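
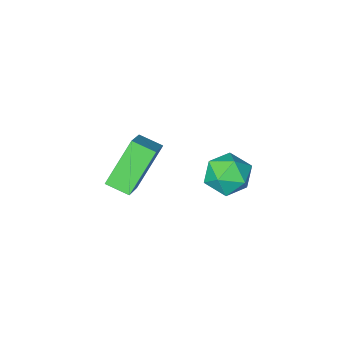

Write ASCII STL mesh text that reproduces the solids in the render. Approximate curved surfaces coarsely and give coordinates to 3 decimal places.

solid 
facet normal -0.686 0.725 -0.064
outer loop
vertex -3.382 4.268 -3.776
vertex -3.716 4.025 -2.948
vertex -3.043 4.657 -3.009
endloop
endfacet
facet normal -0.094 0.904 -0.417
outer loop
vertex -3.382 4.268 -3.776
vertex -3.043 4.657 -3.009
vertex -2.471 4.402 -3.69
endloop
endfacet
facet normal 0.027 0.406 -0.914
outer loop
vertex -3.382 4.268 -3.776
vertex -2.471 4.402 -3.69
vertex -2.79 3.612 -4.05
endloop
endfacet
facet normal -0.492 -0.082 -0.867
outer loop
vertex -3.382 4.268 -3.776
vertex -2.79 3.612 -4.05
vertex -3.559 3.379 -3.592
endloop
endfacet
facet normal -0.932 0.115 -0.342
outer loop
vertex -3.382 4.268 -3.776
vertex -3.559 3.379 -3.592
vertex -3.716 4.025 -2.948
endloop
endfacet
facet normal 0.451 0.891 0.045
outer loop
vertex -2.471 4.402 -3.69
vertex -3.043 4.657 -3.009
vertex -2.241 4.241 -2.808
endloop
endfacet
facet normal -0.508 0.601 0.617
outer loop
vertex -3.043 4.657 -3.009
vertex -3.716 4.025 -2.948
vertex -3.01 4.008 -2.35
endloop
endfacet
facet normal -0.907 -0.386 0.166
outer loop
vertex -3.716 4.025 -2.948
vertex -3.559 3.379 -3.592
vertex -3.329 3.218 -2.71
endloop
endfacet
facet normal -0.194 -0.704 -0.683
outer loop
vertex -3.559 3.379 -3.592
vertex -2.79 3.612 -4.05
vertex -2.757 2.963 -3.391
endloop
endfacet
facet normal 0.645 0.085 -0.759
outer loop
vertex -2.79 3.612 -4.05
vertex -2.471 4.402 -3.69
vertex -2.084 3.595 -3.452
endloop
endfacet
facet normal 0.492 0.082 0.867
outer loop
vertex -2.418 3.352 -2.624
vertex -2.241 4.241 -2.808
vertex -3.01 4.008 -2.35
endloop
endfacet
facet normal -0.027 -0.406 0.914
outer loop
vertex -2.418 3.352 -2.624
vertex -3.01 4.008 -2.35
vertex -3.329 3.218 -2.71
endloop
endfacet
facet normal 0.094 -0.904 0.417
outer loop
vertex -2.418 3.352 -2.624
vertex -3.329 3.218 -2.71
vertex -2.757 2.963 -3.391
endloop
endfacet
facet normal 0.686 -0.725 0.064
outer loop
vertex -2.418 3.352 -2.624
vertex -2.757 2.963 -3.391
vertex -2.084 3.595 -3.452
endloop
endfacet
facet normal 0.932 -0.115 0.342
outer loop
vertex -2.418 3.352 -2.624
vertex -2.084 3.595 -3.452
vertex -2.241 4.241 -2.808
endloop
endfacet
facet normal 0.194 0.704 0.683
outer loop
vertex -3.01 4.008 -2.35
vertex -2.241 4.241 -2.808
vertex -3.043 4.657 -3.009
endloop
endfacet
facet normal -0.645 -0.085 0.759
outer loop
vertex -3.329 3.218 -2.71
vertex -3.01 4.008 -2.35
vertex -3.716 4.025 -2.948
endloop
endfacet
facet normal -0.451 -0.891 -0.045
outer loop
vertex -2.757 2.963 -3.391
vertex -3.329 3.218 -2.71
vertex -3.559 3.379 -3.592
endloop
endfacet
facet normal 0.508 -0.601 -0.617
outer loop
vertex -2.084 3.595 -3.452
vertex -2.757 2.963 -3.391
vertex -2.79 3.612 -4.05
endloop
endfacet
facet normal 0.907 0.386 -0.166
outer loop
vertex -2.241 4.241 -2.808
vertex -2.084 3.595 -3.452
vertex -2.471 4.402 -3.69
endloop
endfacet
facet normal -0.540 -0.631 -0.557
outer loop
vertex -0.102 2.725 -0.556
vertex -0.62 3.409 -0.828
vertex 1.058 3.022 -2.018
endloop
endfacet
facet normal 0.575 -0.760 0.302
outer loop
vertex 1.82 3.911 -1.232
vertex -0.102 2.725 -0.556
vertex 1.058 3.022 -2.018
endloop
endfacet
facet normal -0.540 -0.631 -0.557
outer loop
vertex 1.058 3.022 -2.018
vertex -0.62 3.409 -0.828
vertex 0.54 3.706 -2.29
endloop
endfacet
facet normal 0.614 0.157 -0.773
outer loop
vertex 0.54 3.706 -2.29
vertex 1.82 3.911 -1.232
vertex 1.058 3.022 -2.018
endloop
endfacet
facet normal -0.614 -0.157 0.773
outer loop
vertex -0.102 2.725 -0.556
vertex 0.142 4.298 -0.042
vertex -0.62 3.409 -0.828
endloop
endfacet
facet normal 0.575 -0.760 0.302
outer loop
vertex 0.66 3.614 0.23
vertex -0.102 2.725 -0.556
vertex 1.82 3.911 -1.232
endloop
endfacet
facet normal -0.614 -0.157 0.773
outer loop
vertex 0.66 3.614 0.23
vertex 0.142 4.298 -0.042
vertex -0.102 2.725 -0.556
endloop
endfacet
facet normal -0.575 0.760 -0.302
outer loop
vertex -0.62 3.409 -0.828
vertex 0.142 4.298 -0.042
vertex 0.54 3.706 -2.29
endloop
endfacet
facet normal 0.614 0.157 -0.773
outer loop
vertex 1.302 4.595 -1.504
vertex 1.82 3.911 -1.232
vertex 0.54 3.706 -2.29
endloop
endfacet
facet normal -0.575 0.760 -0.302
outer loop
vertex 0.54 3.706 -2.29
vertex 0.142 4.298 -0.042
vertex 1.302 4.595 -1.504
endloop
endfacet
facet normal 0.540 0.631 0.557
outer loop
vertex 1.302 4.595 -1.504
vertex 0.66 3.614 0.23
vertex 1.82 3.911 -1.232
endloop
endfacet
facet normal 0.540 0.631 0.557
outer loop
vertex 0.142 4.298 -0.042
vertex 0.66 3.614 0.23
vertex 1.302 4.595 -1.504
endloop
endfacet

endsolid


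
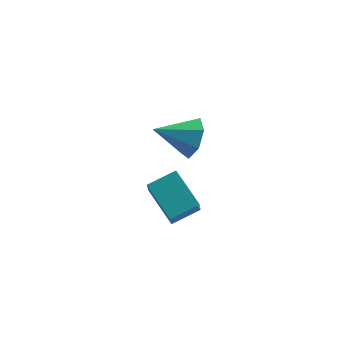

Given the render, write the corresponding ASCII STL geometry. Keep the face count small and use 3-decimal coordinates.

solid 
facet normal -0.864 -0.399 -0.307
outer loop
vertex -0.95 -2.012 2.911
vertex -0.907 -1.194 1.727
vertex -0.096 -3.236 2.096
endloop
endfacet
facet normal -0.030 -0.568 0.822
outer loop
vertex 0.967 -2.746 2.473
vertex -0.95 -2.012 2.911
vertex -0.096 -3.236 2.096
endloop
endfacet
facet normal -0.864 -0.399 -0.307
outer loop
vertex -0.096 -3.236 2.096
vertex -0.907 -1.194 1.727
vertex -0.053 -2.418 0.912
endloop
endfacet
facet normal 0.502 -0.720 -0.479
outer loop
vertex -0.053 -2.418 0.912
vertex 0.967 -2.746 2.473
vertex -0.096 -3.236 2.096
endloop
endfacet
facet normal -0.502 0.720 0.479
outer loop
vertex -0.95 -2.012 2.911
vertex 0.156 -0.704 2.104
vertex -0.907 -1.194 1.727
endloop
endfacet
facet normal -0.030 -0.568 0.822
outer loop
vertex 0.113 -1.522 3.288
vertex -0.95 -2.012 2.911
vertex 0.967 -2.746 2.473
endloop
endfacet
facet normal -0.502 0.720 0.479
outer loop
vertex 0.113 -1.522 3.288
vertex 0.156 -0.704 2.104
vertex -0.95 -2.012 2.911
endloop
endfacet
facet normal 0.030 0.568 -0.822
outer loop
vertex -0.907 -1.194 1.727
vertex 0.156 -0.704 2.104
vertex -0.053 -2.418 0.912
endloop
endfacet
facet normal 0.502 -0.720 -0.479
outer loop
vertex 1.01 -1.928 1.289
vertex 0.967 -2.746 2.473
vertex -0.053 -2.418 0.912
endloop
endfacet
facet normal 0.030 0.568 -0.822
outer loop
vertex -0.053 -2.418 0.912
vertex 0.156 -0.704 2.104
vertex 1.01 -1.928 1.289
endloop
endfacet
facet normal 0.864 0.399 0.307
outer loop
vertex 1.01 -1.928 1.289
vertex 0.113 -1.522 3.288
vertex 0.967 -2.746 2.473
endloop
endfacet
facet normal 0.864 0.399 0.307
outer loop
vertex 0.156 -0.704 2.104
vertex 0.113 -1.522 3.288
vertex 1.01 -1.928 1.289
endloop
endfacet
facet normal 0.890 0.122 -0.439
outer loop
vertex 1.045 2.603 2.502
vertex 0.737 2.093 1.736
vertex 0.681 3.049 1.888
endloop
endfacet
facet normal -0.278 0.691 0.667
outer loop
vertex 1.045 2.603 2.502
vertex 0.681 3.049 1.888
vertex -0.777 1.887 2.484
endloop
endfacet
facet normal 0.890 0.122 -0.439
outer loop
vertex 0.681 3.049 1.888
vertex 0.737 2.093 1.736
vertex 0.359 2.776 1.16
endloop
endfacet
facet normal -0.627 0.779 -0.015
outer loop
vertex 0.681 3.049 1.888
vertex 0.359 2.776 1.16
vertex -0.777 1.887 2.484
endloop
endfacet
facet normal 0.890 0.121 -0.440
outer loop
vertex 0.359 2.776 1.16
vertex 0.737 2.093 1.736
vertex 0.321 1.988 0.866
endloop
endfacet
facet normal -0.810 0.239 -0.535
outer loop
vertex 0.359 2.776 1.16
vertex 0.321 1.988 0.866
vertex -0.777 1.887 2.484
endloop
endfacet
facet normal 0.890 0.120 -0.440
outer loop
vertex 0.321 1.988 0.866
vertex 0.737 2.093 1.736
vertex 0.596 1.279 1.228
endloop
endfacet
facet normal -0.690 -0.523 -0.501
outer loop
vertex 0.321 1.988 0.866
vertex 0.596 1.279 1.228
vertex -0.777 1.887 2.484
endloop
endfacet
facet normal 0.890 0.121 -0.440
outer loop
vertex 0.596 1.279 1.228
vertex 0.737 2.093 1.736
vertex 0.977 1.183 1.972
endloop
endfacet
facet normal -0.356 -0.932 0.062
outer loop
vertex 0.596 1.279 1.228
vertex 0.977 1.183 1.972
vertex -0.777 1.887 2.484
endloop
endfacet
facet normal 0.890 0.121 -0.440
outer loop
vertex 0.977 1.183 1.972
vertex 0.737 2.093 1.736
vertex 1.177 1.773 2.539
endloop
endfacet
facet normal -0.060 -0.681 0.730
outer loop
vertex 0.977 1.183 1.972
vertex 1.177 1.773 2.539
vertex -0.777 1.887 2.484
endloop
endfacet
facet normal 0.890 0.122 -0.439
outer loop
vertex 1.177 1.773 2.539
vertex 0.737 2.093 1.736
vertex 1.045 2.603 2.502
endloop
endfacet
facet normal -0.026 0.040 0.999
outer loop
vertex 1.177 1.773 2.539
vertex 1.045 2.603 2.502
vertex -0.777 1.887 2.484
endloop
endfacet

endsolid


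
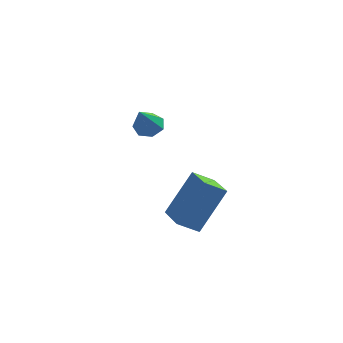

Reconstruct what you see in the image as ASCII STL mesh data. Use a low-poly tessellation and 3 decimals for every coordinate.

solid 
facet normal -0.777 -0.346 0.525
outer loop
vertex 3.961 -3.2 -0.374
vertex 3.248 -1.987 -0.629
vertex 3.204 -3.988 -2.013
endloop
endfacet
facet normal 0.498 -0.849 0.178
outer loop
vertex 3.912 -3.673 -2.491
vertex 3.961 -3.2 -0.374
vertex 3.204 -3.988 -2.013
endloop
endfacet
facet normal -0.778 -0.346 0.525
outer loop
vertex 3.204 -3.988 -2.013
vertex 3.248 -1.987 -0.629
vertex 2.492 -2.775 -2.268
endloop
endfacet
facet normal -0.384 -0.400 -0.832
outer loop
vertex 2.492 -2.775 -2.268
vertex 3.912 -3.673 -2.491
vertex 3.204 -3.988 -2.013
endloop
endfacet
facet normal 0.384 0.400 0.832
outer loop
vertex 3.961 -3.2 -0.374
vertex 3.956 -1.672 -1.107
vertex 3.248 -1.987 -0.629
endloop
endfacet
facet normal 0.498 -0.848 0.178
outer loop
vertex 4.668 -2.885 -0.852
vertex 3.961 -3.2 -0.374
vertex 3.912 -3.673 -2.491
endloop
endfacet
facet normal 0.384 0.400 0.832
outer loop
vertex 4.668 -2.885 -0.852
vertex 3.956 -1.672 -1.107
vertex 3.961 -3.2 -0.374
endloop
endfacet
facet normal -0.498 0.849 -0.178
outer loop
vertex 3.248 -1.987 -0.629
vertex 3.956 -1.672 -1.107
vertex 2.492 -2.775 -2.268
endloop
endfacet
facet normal -0.384 -0.401 -0.832
outer loop
vertex 3.199 -2.46 -2.746
vertex 3.912 -3.673 -2.491
vertex 2.492 -2.775 -2.268
endloop
endfacet
facet normal -0.498 0.849 -0.178
outer loop
vertex 2.492 -2.775 -2.268
vertex 3.956 -1.672 -1.107
vertex 3.199 -2.46 -2.746
endloop
endfacet
facet normal 0.777 0.346 -0.525
outer loop
vertex 3.199 -2.46 -2.746
vertex 4.668 -2.885 -0.852
vertex 3.912 -3.673 -2.491
endloop
endfacet
facet normal 0.777 0.346 -0.525
outer loop
vertex 3.956 -1.672 -1.107
vertex 4.668 -2.885 -0.852
vertex 3.199 -2.46 -2.746
endloop
endfacet
facet normal 0.058 0.641 -0.765
outer loop
vertex 1.414 1.233 -0.43
vertex 0.834 1.368 -0.361
vertex 1.311 1.628 -0.107
endloop
endfacet
facet normal 0.903 -0.106 0.417
outer loop
vertex 1.414 1.233 -0.43
vertex 1.311 1.628 -0.107
vertex 0.746 0.392 0.801
endloop
endfacet
facet normal 0.058 0.642 -0.765
outer loop
vertex 1.311 1.628 -0.107
vertex 0.834 1.368 -0.361
vertex 0.848 1.827 0.025
endloop
endfacet
facet normal 0.409 0.411 0.815
outer loop
vertex 1.311 1.628 -0.107
vertex 0.848 1.827 0.025
vertex 0.746 0.392 0.801
endloop
endfacet
facet normal 0.056 0.642 -0.765
outer loop
vertex 0.848 1.827 0.025
vertex 0.834 1.368 -0.361
vertex 0.374 1.679 -0.134
endloop
endfacet
facet normal -0.408 0.457 0.791
outer loop
vertex 0.848 1.827 0.025
vertex 0.374 1.679 -0.134
vertex 0.746 0.392 0.801
endloop
endfacet
facet normal 0.057 0.642 -0.765
outer loop
vertex 0.374 1.679 -0.134
vertex 0.834 1.368 -0.361
vertex 0.247 1.297 -0.464
endloop
endfacet
facet normal -0.931 -0.005 0.364
outer loop
vertex 0.374 1.679 -0.134
vertex 0.247 1.297 -0.464
vertex 0.746 0.392 0.801
endloop
endfacet
facet normal 0.057 0.642 -0.765
outer loop
vertex 0.247 1.297 -0.464
vertex 0.834 1.368 -0.361
vertex 0.561 0.968 -0.717
endloop
endfacet
facet normal -0.769 -0.624 -0.143
outer loop
vertex 0.247 1.297 -0.464
vertex 0.561 0.968 -0.717
vertex 0.746 0.392 0.801
endloop
endfacet
facet normal 0.057 0.642 -0.765
outer loop
vertex 0.561 0.968 -0.717
vertex 0.834 1.368 -0.361
vertex 1.081 0.94 -0.702
endloop
endfacet
facet normal -0.040 -0.936 -0.350
outer loop
vertex 0.561 0.968 -0.717
vertex 1.081 0.94 -0.702
vertex 0.746 0.392 0.801
endloop
endfacet
facet normal 0.059 0.643 -0.764
outer loop
vertex 1.081 0.94 -0.702
vertex 0.834 1.368 -0.361
vertex 1.414 1.233 -0.43
endloop
endfacet
facet normal 0.702 -0.705 -0.100
outer loop
vertex 1.081 0.94 -0.702
vertex 1.414 1.233 -0.43
vertex 0.746 0.392 0.801
endloop
endfacet

endsolid


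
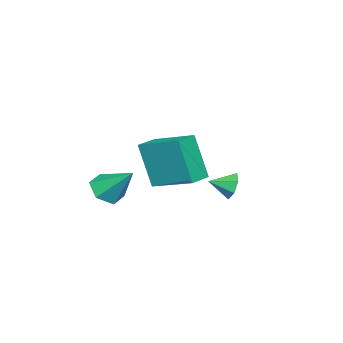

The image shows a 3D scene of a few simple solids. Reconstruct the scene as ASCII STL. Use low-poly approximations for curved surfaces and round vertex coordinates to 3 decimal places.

solid 
facet normal -0.568 0.755 -0.327
outer loop
vertex -3.729 1.03 -2.737
vertex -4.149 0.965 -2.157
vertex -3.561 1.371 -2.241
endloop
endfacet
facet normal 0.961 -0.100 -0.257
outer loop
vertex -3.729 1.03 -2.737
vertex -3.561 1.371 -2.241
vertex -3.571 0.195 -1.823
endloop
endfacet
facet normal -0.568 0.755 -0.327
outer loop
vertex -3.561 1.371 -2.241
vertex -4.149 0.965 -2.157
vertex -3.836 1.406 -1.682
endloop
endfacet
facet normal 0.891 0.145 0.429
outer loop
vertex -3.561 1.371 -2.241
vertex -3.836 1.406 -1.682
vertex -3.571 0.195 -1.823
endloop
endfacet
facet normal -0.567 0.756 -0.328
outer loop
vertex -3.836 1.406 -1.682
vertex -4.149 0.965 -2.157
vertex -4.348 1.11 -1.48
endloop
endfacet
facet normal 0.379 -0.025 0.925
outer loop
vertex -3.836 1.406 -1.682
vertex -4.348 1.11 -1.48
vertex -3.571 0.195 -1.823
endloop
endfacet
facet normal -0.567 0.755 -0.329
outer loop
vertex -4.348 1.11 -1.48
vertex -4.149 0.965 -2.157
vertex -4.71 0.704 -1.788
endloop
endfacet
facet normal -0.189 -0.481 0.856
outer loop
vertex -4.348 1.11 -1.48
vertex -4.71 0.704 -1.788
vertex -3.571 0.195 -1.823
endloop
endfacet
facet normal -0.567 0.755 -0.328
outer loop
vertex -4.71 0.704 -1.788
vertex -4.149 0.965 -2.157
vertex -4.65 0.495 -2.373
endloop
endfacet
facet normal -0.385 -0.881 0.275
outer loop
vertex -4.71 0.704 -1.788
vertex -4.65 0.495 -2.373
vertex -3.571 0.195 -1.823
endloop
endfacet
facet normal -0.568 0.756 -0.326
outer loop
vertex -4.65 0.495 -2.373
vertex -4.149 0.965 -2.157
vertex -4.213 0.641 -2.796
endloop
endfacet
facet normal -0.062 -0.922 -0.382
outer loop
vertex -4.65 0.495 -2.373
vertex -4.213 0.641 -2.796
vertex -3.571 0.195 -1.823
endloop
endfacet
facet normal -0.568 0.756 -0.326
outer loop
vertex -4.213 0.641 -2.796
vertex -4.149 0.965 -2.157
vertex -3.729 1.03 -2.737
endloop
endfacet
facet normal 0.537 -0.575 -0.618
outer loop
vertex -4.213 0.641 -2.796
vertex -3.729 1.03 -2.737
vertex -3.571 0.195 -1.823
endloop
endfacet
facet normal -0.103 -0.722 -0.684
outer loop
vertex 1.391 -1.348 -1.437
vertex 1.059 -1.845 -0.862
vertex 0.57 -1.348 -1.313
endloop
endfacet
facet normal -0.061 0.914 -0.402
outer loop
vertex 1.391 -1.348 -1.437
vertex 0.57 -1.348 -1.313
vertex 1.241 -0.575 0.342
endloop
endfacet
facet normal -0.104 -0.723 -0.683
outer loop
vertex 0.57 -1.348 -1.313
vertex 1.059 -1.845 -0.862
vertex 0.238 -1.845 -0.737
endloop
endfacet
facet normal -0.804 0.593 0.049
outer loop
vertex 0.57 -1.348 -1.313
vertex 0.238 -1.845 -0.737
vertex 1.241 -0.575 0.342
endloop
endfacet
facet normal -0.104 -0.721 -0.685
outer loop
vertex 0.238 -1.845 -0.737
vertex 1.059 -1.845 -0.862
vertex 0.726 -2.343 -0.287
endloop
endfacet
facet normal -0.703 -0.048 0.710
outer loop
vertex 0.238 -1.845 -0.737
vertex 0.726 -2.343 -0.287
vertex 1.241 -0.575 0.342
endloop
endfacet
facet normal -0.103 -0.721 -0.685
outer loop
vertex 0.726 -2.343 -0.287
vertex 1.059 -1.845 -0.862
vertex 1.547 -2.343 -0.411
endloop
endfacet
facet normal 0.139 -0.368 0.920
outer loop
vertex 0.726 -2.343 -0.287
vertex 1.547 -2.343 -0.411
vertex 1.241 -0.575 0.342
endloop
endfacet
facet normal -0.104 -0.722 -0.684
outer loop
vertex 1.547 -2.343 -0.411
vertex 1.059 -1.845 -0.862
vertex 1.879 -1.845 -0.987
endloop
endfacet
facet normal 0.882 -0.047 0.468
outer loop
vertex 1.547 -2.343 -0.411
vertex 1.879 -1.845 -0.987
vertex 1.241 -0.575 0.342
endloop
endfacet
facet normal -0.104 -0.722 -0.684
outer loop
vertex 1.879 -1.845 -0.987
vertex 1.059 -1.845 -0.862
vertex 1.391 -1.348 -1.437
endloop
endfacet
facet normal 0.782 0.594 -0.192
outer loop
vertex 1.879 -1.845 -0.987
vertex 1.391 -1.348 -1.437
vertex 1.241 -0.575 0.342
endloop
endfacet
facet normal -0.987 0.160 -0.028
outer loop
vertex -0.342 -0.514 1.573
vertex -0.055 1.374 2.261
vertex -0.171 0.19 -0.43
endloop
endfacet
facet normal -0.142 -0.930 -0.339
outer loop
vertex 0.835 0.026 -0.401
vertex -0.342 -0.514 1.573
vertex -0.171 0.19 -0.43
endloop
endfacet
facet normal -0.987 0.160 -0.028
outer loop
vertex -0.171 0.19 -0.43
vertex -0.055 1.374 2.261
vertex 0.116 2.078 0.258
endloop
endfacet
facet normal 0.081 0.330 -0.940
outer loop
vertex 0.116 2.078 0.258
vertex 0.835 0.026 -0.401
vertex -0.171 0.19 -0.43
endloop
endfacet
facet normal -0.081 -0.330 0.940
outer loop
vertex -0.342 -0.514 1.573
vertex 0.951 1.21 2.29
vertex -0.055 1.374 2.261
endloop
endfacet
facet normal -0.142 -0.930 -0.339
outer loop
vertex 0.664 -0.678 1.602
vertex -0.342 -0.514 1.573
vertex 0.835 0.026 -0.401
endloop
endfacet
facet normal -0.081 -0.330 0.940
outer loop
vertex 0.664 -0.678 1.602
vertex 0.951 1.21 2.29
vertex -0.342 -0.514 1.573
endloop
endfacet
facet normal 0.142 0.930 0.339
outer loop
vertex -0.055 1.374 2.261
vertex 0.951 1.21 2.29
vertex 0.116 2.078 0.258
endloop
endfacet
facet normal 0.081 0.330 -0.940
outer loop
vertex 1.122 1.914 0.287
vertex 0.835 0.026 -0.401
vertex 0.116 2.078 0.258
endloop
endfacet
facet normal 0.142 0.930 0.339
outer loop
vertex 0.116 2.078 0.258
vertex 0.951 1.21 2.29
vertex 1.122 1.914 0.287
endloop
endfacet
facet normal 0.987 -0.160 0.028
outer loop
vertex 1.122 1.914 0.287
vertex 0.664 -0.678 1.602
vertex 0.835 0.026 -0.401
endloop
endfacet
facet normal 0.987 -0.160 0.028
outer loop
vertex 0.951 1.21 2.29
vertex 0.664 -0.678 1.602
vertex 1.122 1.914 0.287
endloop
endfacet

endsolid


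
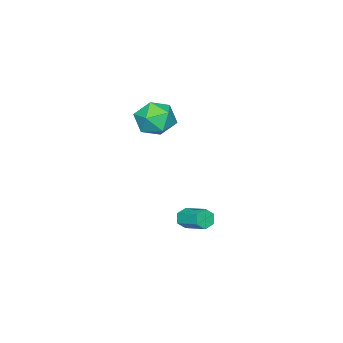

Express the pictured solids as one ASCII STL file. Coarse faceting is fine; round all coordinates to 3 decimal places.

solid 
facet normal -0.202 -0.899 -0.390
outer loop
vertex 3.651 0.871 -2.215
vertex 3.319 1.126 -2.631
vertex 3.895 1.038 -2.726
endloop
endfacet
facet normal 0.888 -0.334 0.315
outer loop
vertex 3.651 0.871 -2.215
vertex 3.895 1.038 -2.726
vertex 3.952 2.22 -1.632
endloop
endfacet
facet normal 0.887 -0.336 0.316
outer loop
vertex 3.952 2.22 -1.632
vertex 3.895 1.038 -2.726
vertex 4.197 2.386 -2.143
endloop
endfacet
facet normal 0.201 0.899 0.388
outer loop
vertex 3.952 2.22 -1.632
vertex 4.197 2.386 -2.143
vertex 3.621 2.474 -2.049
endloop
endfacet
facet normal -0.201 -0.899 -0.388
outer loop
vertex 3.895 1.038 -2.726
vertex 3.319 1.126 -2.631
vertex 3.563 1.292 -3.142
endloop
endfacet
facet normal 0.802 0.077 -0.593
outer loop
vertex 3.895 1.038 -2.726
vertex 3.563 1.292 -3.142
vertex 4.197 2.386 -2.143
endloop
endfacet
facet normal 0.802 0.077 -0.593
outer loop
vertex 4.197 2.386 -2.143
vertex 3.563 1.292 -3.142
vertex 3.865 2.641 -2.559
endloop
endfacet
facet normal 0.201 0.898 0.390
outer loop
vertex 4.197 2.386 -2.143
vertex 3.865 2.641 -2.559
vertex 3.621 2.474 -2.049
endloop
endfacet
facet normal -0.201 -0.899 -0.388
outer loop
vertex 3.563 1.292 -3.142
vertex 3.319 1.126 -2.631
vertex 2.988 1.38 -3.048
endloop
endfacet
facet normal -0.085 0.411 -0.907
outer loop
vertex 3.563 1.292 -3.142
vertex 2.988 1.38 -3.048
vertex 3.865 2.641 -2.559
endloop
endfacet
facet normal -0.085 0.411 -0.908
outer loop
vertex 3.865 2.641 -2.559
vertex 2.988 1.38 -3.048
vertex 3.289 2.729 -2.465
endloop
endfacet
facet normal 0.201 0.898 0.390
outer loop
vertex 3.865 2.641 -2.559
vertex 3.289 2.729 -2.465
vertex 3.621 2.474 -2.049
endloop
endfacet
facet normal -0.201 -0.899 -0.388
outer loop
vertex 2.988 1.38 -3.048
vertex 3.319 1.126 -2.631
vertex 2.743 1.214 -2.537
endloop
endfacet
facet normal -0.887 0.335 -0.317
outer loop
vertex 2.988 1.38 -3.048
vertex 2.743 1.214 -2.537
vertex 3.289 2.729 -2.465
endloop
endfacet
facet normal -0.888 0.335 -0.315
outer loop
vertex 3.289 2.729 -2.465
vertex 2.743 1.214 -2.537
vertex 3.045 2.562 -1.954
endloop
endfacet
facet normal 0.202 0.899 0.390
outer loop
vertex 3.289 2.729 -2.465
vertex 3.045 2.562 -1.954
vertex 3.621 2.474 -2.049
endloop
endfacet
facet normal -0.201 -0.898 -0.390
outer loop
vertex 2.743 1.214 -2.537
vertex 3.319 1.126 -2.631
vertex 3.075 0.959 -2.121
endloop
endfacet
facet normal -0.802 -0.077 0.593
outer loop
vertex 2.743 1.214 -2.537
vertex 3.075 0.959 -2.121
vertex 3.045 2.562 -1.954
endloop
endfacet
facet normal -0.802 -0.077 0.593
outer loop
vertex 3.045 2.562 -1.954
vertex 3.075 0.959 -2.121
vertex 3.377 2.308 -1.538
endloop
endfacet
facet normal 0.201 0.899 0.388
outer loop
vertex 3.045 2.562 -1.954
vertex 3.377 2.308 -1.538
vertex 3.621 2.474 -2.049
endloop
endfacet
facet normal -0.201 -0.898 -0.390
outer loop
vertex 3.075 0.959 -2.121
vertex 3.319 1.126 -2.631
vertex 3.651 0.871 -2.215
endloop
endfacet
facet normal 0.085 -0.411 0.908
outer loop
vertex 3.075 0.959 -2.121
vertex 3.651 0.871 -2.215
vertex 3.377 2.308 -1.538
endloop
endfacet
facet normal 0.085 -0.411 0.908
outer loop
vertex 3.377 2.308 -1.538
vertex 3.651 0.871 -2.215
vertex 3.952 2.22 -1.632
endloop
endfacet
facet normal 0.201 0.899 0.388
outer loop
vertex 3.377 2.308 -1.538
vertex 3.952 2.22 -1.632
vertex 3.621 2.474 -2.049
endloop
endfacet
facet normal -0.923 0.381 -0.054
outer loop
vertex 2.89 0.349 3.509
vertex 2.481 -0.675 3.284
vertex 2.564 -0.323 4.35
endloop
endfacet
facet normal -0.520 0.754 0.401
outer loop
vertex 2.89 0.349 3.509
vertex 2.564 -0.323 4.35
vertex 3.51 0.278 4.445
endloop
endfacet
facet normal 0.048 0.998 0.044
outer loop
vertex 2.89 0.349 3.509
vertex 3.51 0.278 4.445
vertex 4.012 0.298 3.438
endloop
endfacet
facet normal -0.005 0.775 -0.632
outer loop
vertex 2.89 0.349 3.509
vertex 4.012 0.298 3.438
vertex 3.376 -0.291 2.721
endloop
endfacet
facet normal -0.605 0.394 -0.693
outer loop
vertex 2.89 0.349 3.509
vertex 3.376 -0.291 2.721
vertex 2.481 -0.675 3.284
endloop
endfacet
facet normal -0.287 0.308 0.907
outer loop
vertex 3.51 0.278 4.445
vertex 2.564 -0.323 4.35
vertex 3.484 -0.789 4.799
endloop
endfacet
facet normal -0.940 -0.296 0.171
outer loop
vertex 2.564 -0.323 4.35
vertex 2.481 -0.675 3.284
vertex 2.848 -1.378 4.082
endloop
endfacet
facet normal -0.424 -0.276 -0.863
outer loop
vertex 2.481 -0.675 3.284
vertex 3.376 -0.291 2.721
vertex 3.35 -1.358 3.075
endloop
endfacet
facet normal 0.546 0.341 -0.765
outer loop
vertex 3.376 -0.291 2.721
vertex 4.012 0.298 3.438
vertex 4.296 -0.757 3.17
endloop
endfacet
facet normal 0.631 0.703 0.329
outer loop
vertex 4.012 0.298 3.438
vertex 3.51 0.278 4.445
vertex 4.379 -0.405 4.236
endloop
endfacet
facet normal 0.005 -0.775 0.632
outer loop
vertex 3.97 -1.429 4.011
vertex 3.484 -0.789 4.799
vertex 2.848 -1.378 4.082
endloop
endfacet
facet normal -0.048 -0.998 -0.044
outer loop
vertex 3.97 -1.429 4.011
vertex 2.848 -1.378 4.082
vertex 3.35 -1.358 3.075
endloop
endfacet
facet normal 0.520 -0.754 -0.401
outer loop
vertex 3.97 -1.429 4.011
vertex 3.35 -1.358 3.075
vertex 4.296 -0.757 3.17
endloop
endfacet
facet normal 0.923 -0.381 0.054
outer loop
vertex 3.97 -1.429 4.011
vertex 4.296 -0.757 3.17
vertex 4.379 -0.405 4.236
endloop
endfacet
facet normal 0.605 -0.394 0.693
outer loop
vertex 3.97 -1.429 4.011
vertex 4.379 -0.405 4.236
vertex 3.484 -0.789 4.799
endloop
endfacet
facet normal -0.546 -0.341 0.765
outer loop
vertex 2.848 -1.378 4.082
vertex 3.484 -0.789 4.799
vertex 2.564 -0.323 4.35
endloop
endfacet
facet normal -0.631 -0.703 -0.329
outer loop
vertex 3.35 -1.358 3.075
vertex 2.848 -1.378 4.082
vertex 2.481 -0.675 3.284
endloop
endfacet
facet normal 0.287 -0.308 -0.907
outer loop
vertex 4.296 -0.757 3.17
vertex 3.35 -1.358 3.075
vertex 3.376 -0.291 2.721
endloop
endfacet
facet normal 0.940 0.296 -0.171
outer loop
vertex 4.379 -0.405 4.236
vertex 4.296 -0.757 3.17
vertex 4.012 0.298 3.438
endloop
endfacet
facet normal 0.424 0.276 0.863
outer loop
vertex 3.484 -0.789 4.799
vertex 4.379 -0.405 4.236
vertex 3.51 0.278 4.445
endloop
endfacet

endsolid


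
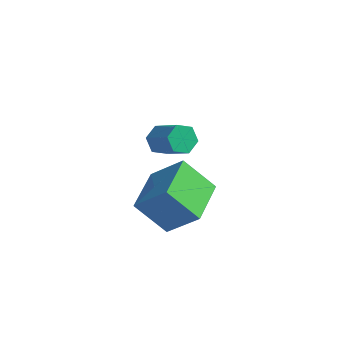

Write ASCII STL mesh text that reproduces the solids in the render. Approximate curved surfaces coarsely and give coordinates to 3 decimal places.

solid 
facet normal -0.682 0.350 -0.642
outer loop
vertex -1.348 4.387 -4.118
vertex -1.72 4.091 -3.884
vertex -1.628 4.584 -3.713
endloop
endfacet
facet normal 0.506 0.860 -0.069
outer loop
vertex -1.348 4.387 -4.118
vertex -1.628 4.584 -3.713
vertex -0.448 3.926 -3.269
endloop
endfacet
facet normal 0.506 0.860 -0.069
outer loop
vertex -0.448 3.926 -3.269
vertex -1.628 4.584 -3.713
vertex -0.728 4.123 -2.865
endloop
endfacet
facet normal 0.682 -0.349 0.643
outer loop
vertex -0.448 3.926 -3.269
vertex -0.728 4.123 -2.865
vertex -0.82 3.629 -3.036
endloop
endfacet
facet normal -0.682 0.350 -0.642
outer loop
vertex -1.628 4.584 -3.713
vertex -1.72 4.091 -3.884
vertex -2.0 4.287 -3.48
endloop
endfacet
facet normal -0.207 0.751 0.627
outer loop
vertex -1.628 4.584 -3.713
vertex -2.0 4.287 -3.48
vertex -0.728 4.123 -2.865
endloop
endfacet
facet normal -0.206 0.752 0.626
outer loop
vertex -0.728 4.123 -2.865
vertex -2.0 4.287 -3.48
vertex -1.101 3.826 -2.631
endloop
endfacet
facet normal 0.682 -0.349 0.643
outer loop
vertex -0.728 4.123 -2.865
vertex -1.101 3.826 -2.631
vertex -0.82 3.629 -3.036
endloop
endfacet
facet normal -0.682 0.350 -0.642
outer loop
vertex -2.0 4.287 -3.48
vertex -1.72 4.091 -3.884
vertex -2.092 3.794 -3.651
endloop
endfacet
facet normal -0.711 -0.108 0.694
outer loop
vertex -2.0 4.287 -3.48
vertex -2.092 3.794 -3.651
vertex -1.101 3.826 -2.631
endloop
endfacet
facet normal -0.711 -0.110 0.694
outer loop
vertex -1.101 3.826 -2.631
vertex -2.092 3.794 -3.651
vertex -1.192 3.333 -2.802
endloop
endfacet
facet normal 0.682 -0.349 0.643
outer loop
vertex -1.101 3.826 -2.631
vertex -1.192 3.333 -2.802
vertex -0.82 3.629 -3.036
endloop
endfacet
facet normal -0.682 0.349 -0.643
outer loop
vertex -2.092 3.794 -3.651
vertex -1.72 4.091 -3.884
vertex -1.812 3.597 -4.055
endloop
endfacet
facet normal -0.506 -0.860 0.069
outer loop
vertex -2.092 3.794 -3.651
vertex -1.812 3.597 -4.055
vertex -1.192 3.333 -2.802
endloop
endfacet
facet normal -0.505 -0.860 0.069
outer loop
vertex -1.192 3.333 -2.802
vertex -1.812 3.597 -4.055
vertex -0.912 3.136 -3.207
endloop
endfacet
facet normal 0.682 -0.350 0.642
outer loop
vertex -1.192 3.333 -2.802
vertex -0.912 3.136 -3.207
vertex -0.82 3.629 -3.036
endloop
endfacet
facet normal -0.682 0.349 -0.643
outer loop
vertex -1.812 3.597 -4.055
vertex -1.72 4.091 -3.884
vertex -1.439 3.894 -4.289
endloop
endfacet
facet normal 0.205 -0.752 -0.627
outer loop
vertex -1.812 3.597 -4.055
vertex -1.439 3.894 -4.289
vertex -0.912 3.136 -3.207
endloop
endfacet
facet normal 0.207 -0.751 -0.627
outer loop
vertex -0.912 3.136 -3.207
vertex -1.439 3.894 -4.289
vertex -0.54 3.433 -3.44
endloop
endfacet
facet normal 0.682 -0.350 0.642
outer loop
vertex -0.912 3.136 -3.207
vertex -0.54 3.433 -3.44
vertex -0.82 3.629 -3.036
endloop
endfacet
facet normal -0.682 0.349 -0.643
outer loop
vertex -1.439 3.894 -4.289
vertex -1.72 4.091 -3.884
vertex -1.348 4.387 -4.118
endloop
endfacet
facet normal 0.712 0.109 -0.694
outer loop
vertex -1.439 3.894 -4.289
vertex -1.348 4.387 -4.118
vertex -0.54 3.433 -3.44
endloop
endfacet
facet normal 0.711 0.108 -0.695
outer loop
vertex -0.54 3.433 -3.44
vertex -1.348 4.387 -4.118
vertex -0.448 3.926 -3.269
endloop
endfacet
facet normal 0.682 -0.350 0.642
outer loop
vertex -0.54 3.433 -3.44
vertex -0.448 3.926 -3.269
vertex -0.82 3.629 -3.036
endloop
endfacet
facet normal -0.691 -0.044 -0.722
outer loop
vertex -0.671 -0.255 -2.38
vertex -0.779 1.191 -2.364
vertex 0.293 -0.172 -3.307
endloop
endfacet
facet normal 0.075 -0.997 -0.011
outer loop
vertex 1.259 -0.111 -2.296
vertex -0.671 -0.255 -2.38
vertex 0.293 -0.172 -3.307
endloop
endfacet
facet normal -0.691 -0.044 -0.722
outer loop
vertex 0.293 -0.172 -3.307
vertex -0.779 1.191 -2.364
vertex 0.185 1.274 -3.291
endloop
endfacet
facet normal 0.720 0.061 -0.691
outer loop
vertex 0.185 1.274 -3.291
vertex 1.259 -0.111 -2.296
vertex 0.293 -0.172 -3.307
endloop
endfacet
facet normal -0.720 -0.061 0.691
outer loop
vertex -0.671 -0.255 -2.38
vertex 0.187 1.252 -1.353
vertex -0.779 1.191 -2.364
endloop
endfacet
facet normal 0.075 -0.997 -0.011
outer loop
vertex 0.295 -0.194 -1.369
vertex -0.671 -0.255 -2.38
vertex 1.259 -0.111 -2.296
endloop
endfacet
facet normal -0.720 -0.061 0.691
outer loop
vertex 0.295 -0.194 -1.369
vertex 0.187 1.252 -1.353
vertex -0.671 -0.255 -2.38
endloop
endfacet
facet normal -0.075 0.997 0.011
outer loop
vertex -0.779 1.191 -2.364
vertex 0.187 1.252 -1.353
vertex 0.185 1.274 -3.291
endloop
endfacet
facet normal 0.720 0.061 -0.691
outer loop
vertex 1.151 1.335 -2.28
vertex 1.259 -0.111 -2.296
vertex 0.185 1.274 -3.291
endloop
endfacet
facet normal -0.075 0.997 0.011
outer loop
vertex 0.185 1.274 -3.291
vertex 0.187 1.252 -1.353
vertex 1.151 1.335 -2.28
endloop
endfacet
facet normal 0.691 0.044 0.722
outer loop
vertex 1.151 1.335 -2.28
vertex 0.295 -0.194 -1.369
vertex 1.259 -0.111 -2.296
endloop
endfacet
facet normal 0.691 0.044 0.722
outer loop
vertex 0.187 1.252 -1.353
vertex 0.295 -0.194 -1.369
vertex 1.151 1.335 -2.28
endloop
endfacet

endsolid


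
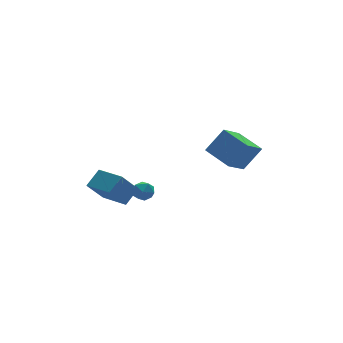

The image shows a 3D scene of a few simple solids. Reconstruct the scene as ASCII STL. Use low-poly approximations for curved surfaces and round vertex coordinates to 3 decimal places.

solid 
facet normal -0.614 0.058 -0.787
outer loop
vertex 2.422 -1.235 1.959
vertex 1.822 0.619 2.563
vertex 3.96 -0.367 0.823
endloop
endfacet
facet normal 0.294 -0.909 -0.296
outer loop
vertex 5.158 -0.479 2.357
vertex 2.422 -1.235 1.959
vertex 3.96 -0.367 0.823
endloop
endfacet
facet normal -0.614 0.057 -0.787
outer loop
vertex 3.96 -0.367 0.823
vertex 1.822 0.619 2.563
vertex 3.36 1.487 1.426
endloop
endfacet
facet normal 0.732 0.413 -0.542
outer loop
vertex 3.36 1.487 1.426
vertex 5.158 -0.479 2.357
vertex 3.96 -0.367 0.823
endloop
endfacet
facet normal -0.732 -0.413 0.542
outer loop
vertex 2.422 -1.235 1.959
vertex 3.02 0.507 4.097
vertex 1.822 0.619 2.563
endloop
endfacet
facet normal 0.294 -0.909 -0.296
outer loop
vertex 3.62 -1.347 3.494
vertex 2.422 -1.235 1.959
vertex 5.158 -0.479 2.357
endloop
endfacet
facet normal -0.732 -0.413 0.541
outer loop
vertex 3.62 -1.347 3.494
vertex 3.02 0.507 4.097
vertex 2.422 -1.235 1.959
endloop
endfacet
facet normal -0.294 0.909 0.296
outer loop
vertex 1.822 0.619 2.563
vertex 3.02 0.507 4.097
vertex 3.36 1.487 1.426
endloop
endfacet
facet normal 0.732 0.413 -0.541
outer loop
vertex 4.558 1.375 2.961
vertex 5.158 -0.479 2.357
vertex 3.36 1.487 1.426
endloop
endfacet
facet normal -0.294 0.909 0.296
outer loop
vertex 3.36 1.487 1.426
vertex 3.02 0.507 4.097
vertex 4.558 1.375 2.961
endloop
endfacet
facet normal 0.614 -0.058 0.787
outer loop
vertex 4.558 1.375 2.961
vertex 3.62 -1.347 3.494
vertex 5.158 -0.479 2.357
endloop
endfacet
facet normal 0.614 -0.057 0.787
outer loop
vertex 3.02 0.507 4.097
vertex 3.62 -1.347 3.494
vertex 4.558 1.375 2.961
endloop
endfacet
facet normal 0.078 0.997 0.016
outer loop
vertex -2.754 -0.303 0.769
vertex -3.491 -0.25 1.043
vertex -2.886 -0.305 1.546
endloop
endfacet
facet normal 0.713 0.690 0.123
outer loop
vertex -2.754 -0.303 0.769
vertex -2.886 -0.305 1.546
vertex -2.355 -0.798 1.236
endloop
endfacet
facet normal 0.855 0.275 -0.439
outer loop
vertex -2.754 -0.303 0.769
vertex -2.355 -0.798 1.236
vertex -2.632 -1.048 0.54
endloop
endfacet
facet normal 0.307 0.325 -0.894
outer loop
vertex -2.754 -0.303 0.769
vertex -2.632 -1.048 0.54
vertex -3.334 -0.709 0.422
endloop
endfacet
facet normal -0.173 0.771 -0.613
outer loop
vertex -2.754 -0.303 0.769
vertex -3.334 -0.709 0.422
vertex -3.491 -0.25 1.043
endloop
endfacet
facet normal 0.661 0.272 0.700
outer loop
vertex -2.355 -0.798 1.236
vertex -2.886 -0.305 1.546
vertex -2.846 -1.051 1.798
endloop
endfacet
facet normal -0.366 0.769 0.525
outer loop
vertex -2.886 -0.305 1.546
vertex -3.491 -0.25 1.043
vertex -3.548 -0.712 1.68
endloop
endfacet
facet normal -0.771 0.403 -0.493
outer loop
vertex -3.491 -0.25 1.043
vertex -3.334 -0.709 0.422
vertex -3.825 -0.962 0.984
endloop
endfacet
facet normal 0.005 -0.320 -0.947
outer loop
vertex -3.334 -0.709 0.422
vertex -2.632 -1.048 0.54
vertex -3.294 -1.455 0.674
endloop
endfacet
facet normal 0.892 -0.401 -0.211
outer loop
vertex -2.632 -1.048 0.54
vertex -2.355 -0.798 1.236
vertex -2.689 -1.51 1.177
endloop
endfacet
facet normal -0.307 -0.325 0.894
outer loop
vertex -3.426 -1.457 1.451
vertex -2.846 -1.051 1.798
vertex -3.548 -0.712 1.68
endloop
endfacet
facet normal -0.855 -0.275 0.439
outer loop
vertex -3.426 -1.457 1.451
vertex -3.548 -0.712 1.68
vertex -3.825 -0.962 0.984
endloop
endfacet
facet normal -0.713 -0.690 -0.123
outer loop
vertex -3.426 -1.457 1.451
vertex -3.825 -0.962 0.984
vertex -3.294 -1.455 0.674
endloop
endfacet
facet normal -0.078 -0.997 -0.016
outer loop
vertex -3.426 -1.457 1.451
vertex -3.294 -1.455 0.674
vertex -2.689 -1.51 1.177
endloop
endfacet
facet normal 0.173 -0.771 0.613
outer loop
vertex -3.426 -1.457 1.451
vertex -2.689 -1.51 1.177
vertex -2.846 -1.051 1.798
endloop
endfacet
facet normal -0.005 0.320 0.947
outer loop
vertex -3.548 -0.712 1.68
vertex -2.846 -1.051 1.798
vertex -2.886 -0.305 1.546
endloop
endfacet
facet normal -0.892 0.401 0.211
outer loop
vertex -3.825 -0.962 0.984
vertex -3.548 -0.712 1.68
vertex -3.491 -0.25 1.043
endloop
endfacet
facet normal -0.661 -0.272 -0.700
outer loop
vertex -3.294 -1.455 0.674
vertex -3.825 -0.962 0.984
vertex -3.334 -0.709 0.422
endloop
endfacet
facet normal 0.366 -0.769 -0.525
outer loop
vertex -2.689 -1.51 1.177
vertex -3.294 -1.455 0.674
vertex -2.632 -1.048 0.54
endloop
endfacet
facet normal 0.771 -0.403 0.493
outer loop
vertex -2.846 -1.051 1.798
vertex -2.689 -1.51 1.177
vertex -2.355 -0.798 1.236
endloop
endfacet
facet normal -0.617 -0.091 0.782
outer loop
vertex -3.346 1.53 1.125
vertex -3.965 3.488 0.864
vertex -4.394 1.081 0.246
endloop
endfacet
facet normal 0.299 -0.946 0.126
outer loop
vertex -3.235 1.252 -1.224
vertex -3.346 1.53 1.125
vertex -4.394 1.081 0.246
endloop
endfacet
facet normal -0.616 -0.091 0.782
outer loop
vertex -4.394 1.081 0.246
vertex -3.965 3.488 0.864
vertex -5.014 3.039 -0.015
endloop
endfacet
facet normal -0.728 -0.312 -0.610
outer loop
vertex -5.014 3.039 -0.015
vertex -3.235 1.252 -1.224
vertex -4.394 1.081 0.246
endloop
endfacet
facet normal 0.728 0.312 0.610
outer loop
vertex -3.346 1.53 1.125
vertex -2.806 3.659 -0.606
vertex -3.965 3.488 0.864
endloop
endfacet
facet normal 0.299 -0.946 0.126
outer loop
vertex -2.186 1.701 -0.345
vertex -3.346 1.53 1.125
vertex -3.235 1.252 -1.224
endloop
endfacet
facet normal 0.728 0.312 0.611
outer loop
vertex -2.186 1.701 -0.345
vertex -2.806 3.659 -0.606
vertex -3.346 1.53 1.125
endloop
endfacet
facet normal -0.299 0.946 -0.126
outer loop
vertex -3.965 3.488 0.864
vertex -2.806 3.659 -0.606
vertex -5.014 3.039 -0.015
endloop
endfacet
facet normal -0.728 -0.312 -0.611
outer loop
vertex -3.854 3.21 -1.485
vertex -3.235 1.252 -1.224
vertex -5.014 3.039 -0.015
endloop
endfacet
facet normal -0.299 0.946 -0.126
outer loop
vertex -5.014 3.039 -0.015
vertex -2.806 3.659 -0.606
vertex -3.854 3.21 -1.485
endloop
endfacet
facet normal 0.617 0.091 -0.782
outer loop
vertex -3.854 3.21 -1.485
vertex -2.186 1.701 -0.345
vertex -3.235 1.252 -1.224
endloop
endfacet
facet normal 0.617 0.091 -0.782
outer loop
vertex -2.806 3.659 -0.606
vertex -2.186 1.701 -0.345
vertex -3.854 3.21 -1.485
endloop
endfacet

endsolid


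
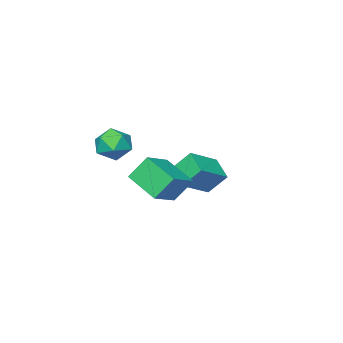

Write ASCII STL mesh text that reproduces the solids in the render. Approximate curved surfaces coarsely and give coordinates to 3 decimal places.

solid 
facet normal -0.465 0.145 0.873
outer loop
vertex 2.85 -1.903 3.745
vertex 2.023 -2.379 3.384
vertex 2.751 -2.912 3.86
endloop
endfacet
facet normal 0.239 0.087 0.967
outer loop
vertex 2.85 -1.903 3.745
vertex 2.751 -2.912 3.86
vertex 3.654 -2.514 3.601
endloop
endfacet
facet normal 0.556 0.596 0.579
outer loop
vertex 2.85 -1.903 3.745
vertex 3.654 -2.514 3.601
vertex 3.484 -1.736 2.964
endloop
endfacet
facet normal 0.048 0.968 0.246
outer loop
vertex 2.85 -1.903 3.745
vertex 3.484 -1.736 2.964
vertex 2.476 -1.652 2.83
endloop
endfacet
facet normal -0.584 0.690 0.428
outer loop
vertex 2.85 -1.903 3.745
vertex 2.476 -1.652 2.83
vertex 2.023 -2.379 3.384
endloop
endfacet
facet normal 0.444 -0.547 0.710
outer loop
vertex 3.654 -2.514 3.601
vertex 2.751 -2.912 3.86
vertex 3.324 -3.368 3.15
endloop
endfacet
facet normal -0.696 -0.452 0.558
outer loop
vertex 2.751 -2.912 3.86
vertex 2.023 -2.379 3.384
vertex 2.316 -3.284 3.016
endloop
endfacet
facet normal -0.888 0.429 -0.163
outer loop
vertex 2.023 -2.379 3.384
vertex 2.476 -1.652 2.83
vertex 2.146 -2.506 2.379
endloop
endfacet
facet normal 0.134 0.879 -0.457
outer loop
vertex 2.476 -1.652 2.83
vertex 3.484 -1.736 2.964
vertex 3.049 -2.108 2.12
endloop
endfacet
facet normal 0.957 0.277 0.082
outer loop
vertex 3.484 -1.736 2.964
vertex 3.654 -2.514 3.601
vertex 3.777 -2.641 2.596
endloop
endfacet
facet normal -0.048 -0.968 -0.246
outer loop
vertex 2.95 -3.117 2.235
vertex 3.324 -3.368 3.15
vertex 2.316 -3.284 3.016
endloop
endfacet
facet normal -0.556 -0.596 -0.579
outer loop
vertex 2.95 -3.117 2.235
vertex 2.316 -3.284 3.016
vertex 2.146 -2.506 2.379
endloop
endfacet
facet normal -0.239 -0.087 -0.967
outer loop
vertex 2.95 -3.117 2.235
vertex 2.146 -2.506 2.379
vertex 3.049 -2.108 2.12
endloop
endfacet
facet normal 0.465 -0.145 -0.873
outer loop
vertex 2.95 -3.117 2.235
vertex 3.049 -2.108 2.12
vertex 3.777 -2.641 2.596
endloop
endfacet
facet normal 0.584 -0.690 -0.428
outer loop
vertex 2.95 -3.117 2.235
vertex 3.777 -2.641 2.596
vertex 3.324 -3.368 3.15
endloop
endfacet
facet normal -0.134 -0.879 0.457
outer loop
vertex 2.316 -3.284 3.016
vertex 3.324 -3.368 3.15
vertex 2.751 -2.912 3.86
endloop
endfacet
facet normal -0.957 -0.277 -0.082
outer loop
vertex 2.146 -2.506 2.379
vertex 2.316 -3.284 3.016
vertex 2.023 -2.379 3.384
endloop
endfacet
facet normal -0.444 0.547 -0.710
outer loop
vertex 3.049 -2.108 2.12
vertex 2.146 -2.506 2.379
vertex 2.476 -1.652 2.83
endloop
endfacet
facet normal 0.696 0.452 -0.558
outer loop
vertex 3.777 -2.641 2.596
vertex 3.049 -2.108 2.12
vertex 3.484 -1.736 2.964
endloop
endfacet
facet normal 0.888 -0.429 0.163
outer loop
vertex 3.324 -3.368 3.15
vertex 3.777 -2.641 2.596
vertex 3.654 -2.514 3.601
endloop
endfacet
facet normal -0.388 0.516 0.764
outer loop
vertex -2.488 -3.475 0.789
vertex -2.098 -2.19 0.12
vertex -4.116 -3.427 -0.069
endloop
endfacet
facet normal -0.260 -0.857 0.446
outer loop
vertex -3.542 -4.19 -1.2
vertex -2.488 -3.475 0.789
vertex -4.116 -3.427 -0.069
endloop
endfacet
facet normal -0.387 0.515 0.764
outer loop
vertex -4.116 -3.427 -0.069
vertex -2.098 -2.19 0.12
vertex -3.725 -2.142 -0.737
endloop
endfacet
facet normal -0.884 0.026 -0.467
outer loop
vertex -3.725 -2.142 -0.737
vertex -3.542 -4.19 -1.2
vertex -4.116 -3.427 -0.069
endloop
endfacet
facet normal 0.884 -0.026 0.466
outer loop
vertex -2.488 -3.475 0.789
vertex -1.524 -2.953 -1.011
vertex -2.098 -2.19 0.12
endloop
endfacet
facet normal -0.260 -0.857 0.446
outer loop
vertex -1.915 -4.238 -0.343
vertex -2.488 -3.475 0.789
vertex -3.542 -4.19 -1.2
endloop
endfacet
facet normal 0.884 -0.027 0.466
outer loop
vertex -1.915 -4.238 -0.343
vertex -1.524 -2.953 -1.011
vertex -2.488 -3.475 0.789
endloop
endfacet
facet normal 0.260 0.857 -0.446
outer loop
vertex -2.098 -2.19 0.12
vertex -1.524 -2.953 -1.011
vertex -3.725 -2.142 -0.737
endloop
endfacet
facet normal -0.885 0.026 -0.465
outer loop
vertex -3.152 -2.905 -1.869
vertex -3.542 -4.19 -1.2
vertex -3.725 -2.142 -0.737
endloop
endfacet
facet normal 0.260 0.857 -0.446
outer loop
vertex -3.725 -2.142 -0.737
vertex -1.524 -2.953 -1.011
vertex -3.152 -2.905 -1.869
endloop
endfacet
facet normal 0.387 -0.515 -0.764
outer loop
vertex -3.152 -2.905 -1.869
vertex -1.915 -4.238 -0.343
vertex -3.542 -4.19 -1.2
endloop
endfacet
facet normal 0.388 -0.515 -0.764
outer loop
vertex -1.524 -2.953 -1.011
vertex -1.915 -4.238 -0.343
vertex -3.152 -2.905 -1.869
endloop
endfacet
facet normal -0.470 0.350 0.810
outer loop
vertex 2.138 -0.974 2.434
vertex 1.998 0.789 1.59
vertex 0.616 -1.424 1.745
endloop
endfacet
facet normal 0.071 -0.900 0.430
outer loop
vertex 1.322 -1.949 0.53
vertex 2.138 -0.974 2.434
vertex 0.616 -1.424 1.745
endloop
endfacet
facet normal -0.470 0.350 0.810
outer loop
vertex 0.616 -1.424 1.745
vertex 1.998 0.789 1.59
vertex 0.477 0.34 0.901
endloop
endfacet
facet normal -0.879 -0.260 -0.399
outer loop
vertex 0.477 0.34 0.901
vertex 1.322 -1.949 0.53
vertex 0.616 -1.424 1.745
endloop
endfacet
facet normal 0.879 0.261 0.398
outer loop
vertex 2.138 -0.974 2.434
vertex 2.704 0.264 0.375
vertex 1.998 0.789 1.59
endloop
endfacet
facet normal 0.071 -0.900 0.431
outer loop
vertex 2.843 -1.5 1.219
vertex 2.138 -0.974 2.434
vertex 1.322 -1.949 0.53
endloop
endfacet
facet normal 0.880 0.260 0.398
outer loop
vertex 2.843 -1.5 1.219
vertex 2.704 0.264 0.375
vertex 2.138 -0.974 2.434
endloop
endfacet
facet normal -0.071 0.900 -0.430
outer loop
vertex 1.998 0.789 1.59
vertex 2.704 0.264 0.375
vertex 0.477 0.34 0.901
endloop
endfacet
facet normal -0.880 -0.260 -0.398
outer loop
vertex 1.182 -0.186 -0.314
vertex 1.322 -1.949 0.53
vertex 0.477 0.34 0.901
endloop
endfacet
facet normal -0.071 0.900 -0.431
outer loop
vertex 0.477 0.34 0.901
vertex 2.704 0.264 0.375
vertex 1.182 -0.186 -0.314
endloop
endfacet
facet normal 0.470 -0.350 -0.810
outer loop
vertex 1.182 -0.186 -0.314
vertex 2.843 -1.5 1.219
vertex 1.322 -1.949 0.53
endloop
endfacet
facet normal 0.470 -0.350 -0.810
outer loop
vertex 2.704 0.264 0.375
vertex 2.843 -1.5 1.219
vertex 1.182 -0.186 -0.314
endloop
endfacet

endsolid


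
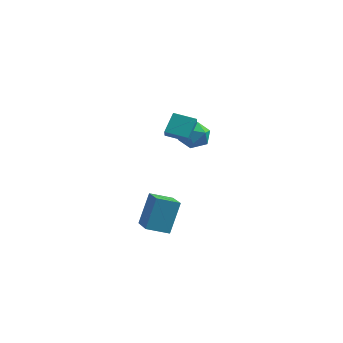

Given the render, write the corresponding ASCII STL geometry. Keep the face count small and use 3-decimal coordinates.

solid 
facet normal -0.643 0.700 -0.312
outer loop
vertex 0.664 4.701 -0.545
vertex -0.148 4.053 -0.325
vertex 0.216 4.719 0.418
endloop
endfacet
facet normal -0.054 0.998 -0.044
outer loop
vertex 0.664 4.701 -0.545
vertex 0.216 4.719 0.418
vertex 1.272 4.772 0.323
endloop
endfacet
facet normal 0.505 0.756 -0.416
outer loop
vertex 0.664 4.701 -0.545
vertex 1.272 4.772 0.323
vertex 1.561 4.138 -0.479
endloop
endfacet
facet normal 0.261 0.308 -0.915
outer loop
vertex 0.664 4.701 -0.545
vertex 1.561 4.138 -0.479
vertex 0.684 3.693 -0.879
endloop
endfacet
facet normal -0.449 0.273 -0.851
outer loop
vertex 0.664 4.701 -0.545
vertex 0.684 3.693 -0.879
vertex -0.148 4.053 -0.325
endloop
endfacet
facet normal 0.018 0.776 0.631
outer loop
vertex 1.272 4.772 0.323
vertex 0.216 4.719 0.418
vertex 0.836 4.167 1.079
endloop
endfacet
facet normal -0.936 0.293 0.196
outer loop
vertex 0.216 4.719 0.418
vertex -0.148 4.053 -0.325
vertex -0.041 3.722 0.679
endloop
endfacet
facet normal -0.621 -0.396 -0.676
outer loop
vertex -0.148 4.053 -0.325
vertex 0.684 3.693 -0.879
vertex 0.248 3.088 -0.123
endloop
endfacet
facet normal 0.528 -0.340 -0.779
outer loop
vertex 0.684 3.693 -0.879
vertex 1.561 4.138 -0.479
vertex 1.304 3.141 -0.218
endloop
endfacet
facet normal 0.923 0.385 0.028
outer loop
vertex 1.561 4.138 -0.479
vertex 1.272 4.772 0.323
vertex 1.668 3.807 0.525
endloop
endfacet
facet normal -0.261 -0.308 0.915
outer loop
vertex 0.856 3.159 0.745
vertex 0.836 4.167 1.079
vertex -0.041 3.722 0.679
endloop
endfacet
facet normal -0.505 -0.756 0.416
outer loop
vertex 0.856 3.159 0.745
vertex -0.041 3.722 0.679
vertex 0.248 3.088 -0.123
endloop
endfacet
facet normal 0.054 -0.998 0.044
outer loop
vertex 0.856 3.159 0.745
vertex 0.248 3.088 -0.123
vertex 1.304 3.141 -0.218
endloop
endfacet
facet normal 0.643 -0.700 0.312
outer loop
vertex 0.856 3.159 0.745
vertex 1.304 3.141 -0.218
vertex 1.668 3.807 0.525
endloop
endfacet
facet normal 0.449 -0.273 0.851
outer loop
vertex 0.856 3.159 0.745
vertex 1.668 3.807 0.525
vertex 0.836 4.167 1.079
endloop
endfacet
facet normal -0.528 0.340 0.779
outer loop
vertex -0.041 3.722 0.679
vertex 0.836 4.167 1.079
vertex 0.216 4.719 0.418
endloop
endfacet
facet normal -0.923 -0.385 -0.028
outer loop
vertex 0.248 3.088 -0.123
vertex -0.041 3.722 0.679
vertex -0.148 4.053 -0.325
endloop
endfacet
facet normal -0.018 -0.776 -0.631
outer loop
vertex 1.304 3.141 -0.218
vertex 0.248 3.088 -0.123
vertex 0.684 3.693 -0.879
endloop
endfacet
facet normal 0.936 -0.293 -0.196
outer loop
vertex 1.668 3.807 0.525
vertex 1.304 3.141 -0.218
vertex 1.561 4.138 -0.479
endloop
endfacet
facet normal 0.621 0.396 0.676
outer loop
vertex 0.836 4.167 1.079
vertex 1.668 3.807 0.525
vertex 1.272 4.772 0.323
endloop
endfacet
facet normal -0.739 0.633 -0.232
outer loop
vertex 2.469 -2.284 -2.004
vertex 3.384 -1.369 -2.421
vertex 2.387 -3.111 -3.997
endloop
endfacet
facet normal -0.673 -0.673 0.307
outer loop
vertex 3.976 -4.471 -3.499
vertex 2.469 -2.284 -2.004
vertex 2.387 -3.111 -3.997
endloop
endfacet
facet normal -0.739 0.633 -0.232
outer loop
vertex 2.387 -3.111 -3.997
vertex 3.384 -1.369 -2.421
vertex 3.302 -2.196 -4.415
endloop
endfacet
facet normal -0.039 -0.383 -0.923
outer loop
vertex 3.302 -2.196 -4.415
vertex 3.976 -4.471 -3.499
vertex 2.387 -3.111 -3.997
endloop
endfacet
facet normal 0.038 0.383 0.923
outer loop
vertex 2.469 -2.284 -2.004
vertex 4.973 -2.729 -1.923
vertex 3.384 -1.369 -2.421
endloop
endfacet
facet normal -0.673 -0.673 0.307
outer loop
vertex 4.058 -3.644 -1.505
vertex 2.469 -2.284 -2.004
vertex 3.976 -4.471 -3.499
endloop
endfacet
facet normal 0.038 0.383 0.923
outer loop
vertex 4.058 -3.644 -1.505
vertex 4.973 -2.729 -1.923
vertex 2.469 -2.284 -2.004
endloop
endfacet
facet normal 0.673 0.673 -0.307
outer loop
vertex 3.384 -1.369 -2.421
vertex 4.973 -2.729 -1.923
vertex 3.302 -2.196 -4.415
endloop
endfacet
facet normal -0.038 -0.383 -0.923
outer loop
vertex 4.891 -3.556 -3.916
vertex 3.976 -4.471 -3.499
vertex 3.302 -2.196 -4.415
endloop
endfacet
facet normal 0.673 0.673 -0.307
outer loop
vertex 3.302 -2.196 -4.415
vertex 4.973 -2.729 -1.923
vertex 4.891 -3.556 -3.916
endloop
endfacet
facet normal 0.739 -0.633 0.232
outer loop
vertex 4.891 -3.556 -3.916
vertex 4.058 -3.644 -1.505
vertex 3.976 -4.471 -3.499
endloop
endfacet
facet normal 0.739 -0.633 0.232
outer loop
vertex 4.973 -2.729 -1.923
vertex 4.058 -3.644 -1.505
vertex 4.891 -3.556 -3.916
endloop
endfacet
facet normal -0.868 -0.423 0.260
outer loop
vertex 1.571 0.183 1.667
vertex 1.452 1.126 2.802
vertex 1.081 0.827 1.08
endloop
endfacet
facet normal 0.080 -0.637 -0.766
outer loop
vertex 2.288 1.414 0.718
vertex 1.571 0.183 1.667
vertex 1.081 0.827 1.08
endloop
endfacet
facet normal -0.868 -0.423 0.260
outer loop
vertex 1.081 0.827 1.08
vertex 1.452 1.126 2.802
vertex 0.962 1.77 2.214
endloop
endfacet
facet normal -0.490 0.644 -0.587
outer loop
vertex 0.962 1.77 2.214
vertex 2.288 1.414 0.718
vertex 1.081 0.827 1.08
endloop
endfacet
facet normal 0.490 -0.645 0.587
outer loop
vertex 1.571 0.183 1.667
vertex 2.659 1.713 2.44
vertex 1.452 1.126 2.802
endloop
endfacet
facet normal 0.081 -0.638 -0.766
outer loop
vertex 2.778 0.77 1.306
vertex 1.571 0.183 1.667
vertex 2.288 1.414 0.718
endloop
endfacet
facet normal 0.489 -0.645 0.587
outer loop
vertex 2.778 0.77 1.306
vertex 2.659 1.713 2.44
vertex 1.571 0.183 1.667
endloop
endfacet
facet normal -0.081 0.638 0.766
outer loop
vertex 1.452 1.126 2.802
vertex 2.659 1.713 2.44
vertex 0.962 1.77 2.214
endloop
endfacet
facet normal -0.489 0.645 -0.587
outer loop
vertex 2.169 2.357 1.853
vertex 2.288 1.414 0.718
vertex 0.962 1.77 2.214
endloop
endfacet
facet normal -0.081 0.637 0.766
outer loop
vertex 0.962 1.77 2.214
vertex 2.659 1.713 2.44
vertex 2.169 2.357 1.853
endloop
endfacet
facet normal 0.868 0.423 -0.260
outer loop
vertex 2.169 2.357 1.853
vertex 2.778 0.77 1.306
vertex 2.288 1.414 0.718
endloop
endfacet
facet normal 0.868 0.423 -0.261
outer loop
vertex 2.659 1.713 2.44
vertex 2.778 0.77 1.306
vertex 2.169 2.357 1.853
endloop
endfacet

endsolid


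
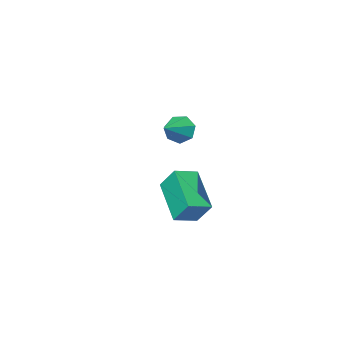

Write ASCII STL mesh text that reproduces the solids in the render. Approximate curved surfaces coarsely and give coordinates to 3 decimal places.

solid 
facet normal -0.838 -0.363 -0.406
outer loop
vertex -0.271 -2.426 0.52
vertex -0.642 -2.131 1.022
vertex -0.46 -1.868 0.411
endloop
endfacet
facet normal 0.768 0.138 -0.625
outer loop
vertex -0.271 -2.426 0.52
vertex -0.46 -1.868 0.411
vertex 0.422 -1.669 1.538
endloop
endfacet
facet normal -0.838 -0.365 -0.406
outer loop
vertex -0.46 -1.868 0.411
vertex -0.642 -2.131 1.022
vertex -0.786 -1.509 0.761
endloop
endfacet
facet normal 0.396 0.800 -0.451
outer loop
vertex -0.46 -1.868 0.411
vertex -0.786 -1.509 0.761
vertex 0.422 -1.669 1.538
endloop
endfacet
facet normal -0.838 -0.365 -0.407
outer loop
vertex -0.786 -1.509 0.761
vertex -0.642 -2.131 1.022
vertex -1.004 -1.618 1.308
endloop
endfacet
facet normal 0.003 0.980 0.197
outer loop
vertex -0.786 -1.509 0.761
vertex -1.004 -1.618 1.308
vertex 0.422 -1.669 1.538
endloop
endfacet
facet normal -0.838 -0.365 -0.406
outer loop
vertex -1.004 -1.618 1.308
vertex -0.642 -2.131 1.022
vertex -0.949 -2.114 1.64
endloop
endfacet
facet normal -0.115 0.544 0.831
outer loop
vertex -1.004 -1.618 1.308
vertex -0.949 -2.114 1.64
vertex 0.422 -1.669 1.538
endloop
endfacet
facet normal -0.838 -0.364 -0.406
outer loop
vertex -0.949 -2.114 1.64
vertex -0.642 -2.131 1.022
vertex -0.663 -2.623 1.506
endloop
endfacet
facet normal 0.132 -0.182 0.974
outer loop
vertex -0.949 -2.114 1.64
vertex -0.663 -2.623 1.506
vertex 0.422 -1.669 1.538
endloop
endfacet
facet normal -0.838 -0.364 -0.406
outer loop
vertex -0.663 -2.623 1.506
vertex -0.642 -2.131 1.022
vertex -0.362 -2.761 1.008
endloop
endfacet
facet normal 0.557 -0.650 0.517
outer loop
vertex -0.663 -2.623 1.506
vertex -0.362 -2.761 1.008
vertex 0.422 -1.669 1.538
endloop
endfacet
facet normal -0.838 -0.364 -0.406
outer loop
vertex -0.362 -2.761 1.008
vertex -0.642 -2.131 1.022
vertex -0.271 -2.426 0.52
endloop
endfacet
facet normal 0.839 -0.509 -0.193
outer loop
vertex -0.362 -2.761 1.008
vertex -0.271 -2.426 0.52
vertex 0.422 -1.669 1.538
endloop
endfacet
facet normal -0.956 0.124 -0.267
outer loop
vertex -2.798 -4.954 -3.791
vertex -2.992 -4.213 -2.753
vertex -2.259 -3.231 -4.921
endloop
endfacet
facet normal 0.151 -0.575 -0.804
outer loop
vertex -1.208 -3.367 -4.627
vertex -2.798 -4.954 -3.791
vertex -2.259 -3.231 -4.921
endloop
endfacet
facet normal -0.956 0.124 -0.267
outer loop
vertex -2.259 -3.231 -4.921
vertex -2.992 -4.213 -2.753
vertex -2.453 -2.49 -3.883
endloop
endfacet
facet normal 0.253 0.809 -0.530
outer loop
vertex -2.453 -2.49 -3.883
vertex -1.208 -3.367 -4.627
vertex -2.259 -3.231 -4.921
endloop
endfacet
facet normal -0.253 -0.809 0.530
outer loop
vertex -2.798 -4.954 -3.791
vertex -1.941 -4.349 -2.459
vertex -2.992 -4.213 -2.753
endloop
endfacet
facet normal 0.151 -0.575 -0.804
outer loop
vertex -1.747 -5.09 -3.497
vertex -2.798 -4.954 -3.791
vertex -1.208 -3.367 -4.627
endloop
endfacet
facet normal -0.253 -0.809 0.530
outer loop
vertex -1.747 -5.09 -3.497
vertex -1.941 -4.349 -2.459
vertex -2.798 -4.954 -3.791
endloop
endfacet
facet normal -0.151 0.575 0.804
outer loop
vertex -2.992 -4.213 -2.753
vertex -1.941 -4.349 -2.459
vertex -2.453 -2.49 -3.883
endloop
endfacet
facet normal 0.253 0.809 -0.530
outer loop
vertex -1.402 -2.626 -3.589
vertex -1.208 -3.367 -4.627
vertex -2.453 -2.49 -3.883
endloop
endfacet
facet normal -0.151 0.575 0.804
outer loop
vertex -2.453 -2.49 -3.883
vertex -1.941 -4.349 -2.459
vertex -1.402 -2.626 -3.589
endloop
endfacet
facet normal 0.956 -0.124 0.267
outer loop
vertex -1.402 -2.626 -3.589
vertex -1.747 -5.09 -3.497
vertex -1.208 -3.367 -4.627
endloop
endfacet
facet normal 0.956 -0.124 0.267
outer loop
vertex -1.941 -4.349 -2.459
vertex -1.747 -5.09 -3.497
vertex -1.402 -2.626 -3.589
endloop
endfacet

endsolid


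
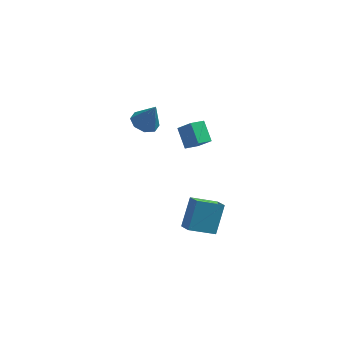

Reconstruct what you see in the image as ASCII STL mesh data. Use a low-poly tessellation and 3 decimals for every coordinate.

solid 
facet normal -0.383 0.075 -0.921
outer loop
vertex -3.211 3.917 -2.411
vertex -4.043 3.883 -2.068
vertex -3.459 4.541 -2.257
endloop
endfacet
facet normal 0.932 0.341 0.120
outer loop
vertex -3.211 3.917 -2.411
vertex -3.459 4.541 -2.257
vertex -3.397 3.757 -0.512
endloop
endfacet
facet normal -0.381 0.073 -0.922
outer loop
vertex -3.459 4.541 -2.257
vertex -4.043 3.883 -2.068
vertex -4.049 4.78 -1.994
endloop
endfacet
facet normal 0.480 0.806 0.345
outer loop
vertex -3.459 4.541 -2.257
vertex -4.049 4.78 -1.994
vertex -3.397 3.757 -0.512
endloop
endfacet
facet normal -0.382 0.073 -0.921
outer loop
vertex -4.049 4.78 -1.994
vertex -4.043 3.883 -2.068
vertex -4.635 4.493 -1.774
endloop
endfacet
facet normal -0.154 0.780 0.606
outer loop
vertex -4.049 4.78 -1.994
vertex -4.635 4.493 -1.774
vertex -3.397 3.757 -0.512
endloop
endfacet
facet normal -0.382 0.074 -0.921
outer loop
vertex -4.635 4.493 -1.774
vertex -4.043 3.883 -2.068
vertex -4.875 3.849 -1.726
endloop
endfacet
facet normal -0.599 0.279 0.750
outer loop
vertex -4.635 4.493 -1.774
vertex -4.875 3.849 -1.726
vertex -3.397 3.757 -0.512
endloop
endfacet
facet normal -0.382 0.074 -0.921
outer loop
vertex -4.875 3.849 -1.726
vertex -4.043 3.883 -2.068
vertex -4.627 3.224 -1.879
endloop
endfacet
facet normal -0.595 -0.406 0.694
outer loop
vertex -4.875 3.849 -1.726
vertex -4.627 3.224 -1.879
vertex -3.397 3.757 -0.512
endloop
endfacet
facet normal -0.382 0.074 -0.921
outer loop
vertex -4.627 3.224 -1.879
vertex -4.043 3.883 -2.068
vertex -4.037 2.986 -2.143
endloop
endfacet
facet normal -0.142 -0.872 0.468
outer loop
vertex -4.627 3.224 -1.879
vertex -4.037 2.986 -2.143
vertex -3.397 3.757 -0.512
endloop
endfacet
facet normal -0.382 0.074 -0.921
outer loop
vertex -4.037 2.986 -2.143
vertex -4.043 3.883 -2.068
vertex -3.45 3.273 -2.363
endloop
endfacet
facet normal 0.491 -0.846 0.207
outer loop
vertex -4.037 2.986 -2.143
vertex -3.45 3.273 -2.363
vertex -3.397 3.757 -0.512
endloop
endfacet
facet normal -0.383 0.073 -0.921
outer loop
vertex -3.45 3.273 -2.363
vertex -4.043 3.883 -2.068
vertex -3.211 3.917 -2.411
endloop
endfacet
facet normal 0.937 -0.343 0.063
outer loop
vertex -3.45 3.273 -2.363
vertex -3.211 3.917 -2.411
vertex -3.397 3.757 -0.512
endloop
endfacet
facet normal -0.610 0.326 -0.722
outer loop
vertex -1.716 1.507 -2.151
vertex -2.152 2.552 -1.311
vertex -0.972 2.105 -2.51
endloop
endfacet
facet normal 0.309 -0.742 -0.595
outer loop
vertex -0.228 1.708 -1.629
vertex -1.716 1.507 -2.151
vertex -0.972 2.105 -2.51
endloop
endfacet
facet normal -0.610 0.325 -0.722
outer loop
vertex -0.972 2.105 -2.51
vertex -2.152 2.552 -1.311
vertex -1.408 3.151 -1.67
endloop
endfacet
facet normal 0.730 0.587 -0.352
outer loop
vertex -1.408 3.151 -1.67
vertex -0.228 1.708 -1.629
vertex -0.972 2.105 -2.51
endloop
endfacet
facet normal -0.729 -0.587 0.352
outer loop
vertex -1.716 1.507 -2.151
vertex -1.408 2.155 -0.43
vertex -2.152 2.552 -1.311
endloop
endfacet
facet normal 0.309 -0.741 -0.596
outer loop
vertex -0.972 1.109 -1.27
vertex -1.716 1.507 -2.151
vertex -0.228 1.708 -1.629
endloop
endfacet
facet normal -0.730 -0.586 0.351
outer loop
vertex -0.972 1.109 -1.27
vertex -1.408 2.155 -0.43
vertex -1.716 1.507 -2.151
endloop
endfacet
facet normal -0.310 0.741 0.595
outer loop
vertex -2.152 2.552 -1.311
vertex -1.408 2.155 -0.43
vertex -1.408 3.151 -1.67
endloop
endfacet
facet normal 0.730 0.587 -0.351
outer loop
vertex -0.664 2.753 -0.789
vertex -0.228 1.708 -1.629
vertex -1.408 3.151 -1.67
endloop
endfacet
facet normal -0.309 0.742 0.596
outer loop
vertex -1.408 3.151 -1.67
vertex -1.408 2.155 -0.43
vertex -0.664 2.753 -0.789
endloop
endfacet
facet normal 0.611 -0.326 0.722
outer loop
vertex -0.664 2.753 -0.789
vertex -0.972 1.109 -1.27
vertex -0.228 1.708 -1.629
endloop
endfacet
facet normal 0.610 -0.326 0.722
outer loop
vertex -1.408 2.155 -0.43
vertex -0.972 1.109 -1.27
vertex -0.664 2.753 -0.789
endloop
endfacet
facet normal -0.880 -0.197 0.433
outer loop
vertex -1.463 -4.543 -3.324
vertex -1.007 -3.399 -1.877
vertex -1.837 -3.838 -3.763
endloop
endfacet
facet normal -0.240 -0.602 -0.762
outer loop
vertex -0.333 -3.501 -4.503
vertex -1.463 -4.543 -3.324
vertex -1.837 -3.838 -3.763
endloop
endfacet
facet normal -0.879 -0.198 0.433
outer loop
vertex -1.837 -3.838 -3.763
vertex -1.007 -3.399 -1.877
vertex -1.381 -2.695 -2.315
endloop
endfacet
facet normal -0.411 0.774 -0.482
outer loop
vertex -1.381 -2.695 -2.315
vertex -0.333 -3.501 -4.503
vertex -1.837 -3.838 -3.763
endloop
endfacet
facet normal 0.411 -0.774 0.482
outer loop
vertex -1.463 -4.543 -3.324
vertex 0.497 -3.062 -2.617
vertex -1.007 -3.399 -1.877
endloop
endfacet
facet normal -0.240 -0.602 -0.762
outer loop
vertex 0.041 -4.205 -4.065
vertex -1.463 -4.543 -3.324
vertex -0.333 -3.501 -4.503
endloop
endfacet
facet normal 0.411 -0.774 0.481
outer loop
vertex 0.041 -4.205 -4.065
vertex 0.497 -3.062 -2.617
vertex -1.463 -4.543 -3.324
endloop
endfacet
facet normal 0.240 0.602 0.762
outer loop
vertex -1.007 -3.399 -1.877
vertex 0.497 -3.062 -2.617
vertex -1.381 -2.695 -2.315
endloop
endfacet
facet normal -0.411 0.774 -0.482
outer loop
vertex 0.123 -2.357 -3.056
vertex -0.333 -3.501 -4.503
vertex -1.381 -2.695 -2.315
endloop
endfacet
facet normal 0.240 0.602 0.762
outer loop
vertex -1.381 -2.695 -2.315
vertex 0.497 -3.062 -2.617
vertex 0.123 -2.357 -3.056
endloop
endfacet
facet normal 0.879 0.198 -0.433
outer loop
vertex 0.123 -2.357 -3.056
vertex 0.041 -4.205 -4.065
vertex -0.333 -3.501 -4.503
endloop
endfacet
facet normal 0.880 0.197 -0.433
outer loop
vertex 0.497 -3.062 -2.617
vertex 0.041 -4.205 -4.065
vertex 0.123 -2.357 -3.056
endloop
endfacet

endsolid


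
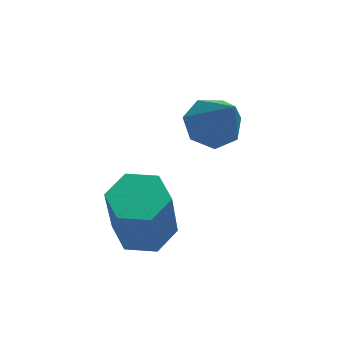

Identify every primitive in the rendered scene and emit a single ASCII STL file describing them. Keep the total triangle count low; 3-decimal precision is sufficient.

solid 
facet normal -0.212 0.538 -0.816
outer loop
vertex -0.573 0.048 2.179
vertex -1.428 -0.191 2.244
vertex -1.02 0.514 2.603
endloop
endfacet
facet normal 0.812 0.363 0.457
outer loop
vertex -0.573 0.048 2.179
vertex -1.02 0.514 2.603
vertex -0.972 -1.349 3.996
endloop
endfacet
facet normal -0.213 0.538 -0.815
outer loop
vertex -1.02 0.514 2.603
vertex -1.428 -0.191 2.244
vertex -1.774 0.449 2.757
endloop
endfacet
facet normal 0.111 0.597 0.795
outer loop
vertex -1.02 0.514 2.603
vertex -1.774 0.449 2.757
vertex -0.972 -1.349 3.996
endloop
endfacet
facet normal -0.211 0.539 -0.815
outer loop
vertex -1.774 0.449 2.757
vertex -1.428 -0.191 2.244
vertex -2.268 -0.097 2.524
endloop
endfacet
facet normal -0.618 0.240 0.748
outer loop
vertex -1.774 0.449 2.757
vertex -2.268 -0.097 2.524
vertex -0.972 -1.349 3.996
endloop
endfacet
facet normal -0.211 0.539 -0.815
outer loop
vertex -2.268 -0.097 2.524
vertex -1.428 -0.191 2.244
vertex -2.129 -0.714 2.08
endloop
endfacet
facet normal -0.826 -0.440 0.353
outer loop
vertex -2.268 -0.097 2.524
vertex -2.129 -0.714 2.08
vertex -0.972 -1.349 3.996
endloop
endfacet
facet normal -0.211 0.539 -0.815
outer loop
vertex -2.129 -0.714 2.08
vertex -1.428 -0.191 2.244
vertex -1.463 -0.937 1.76
endloop
endfacet
facet normal -0.356 -0.930 -0.093
outer loop
vertex -2.129 -0.714 2.08
vertex -1.463 -0.937 1.76
vertex -0.972 -1.349 3.996
endloop
endfacet
facet normal -0.213 0.539 -0.815
outer loop
vertex -1.463 -0.937 1.76
vertex -1.428 -0.191 2.244
vertex -0.77 -0.598 1.803
endloop
endfacet
facet normal 0.438 -0.862 -0.255
outer loop
vertex -1.463 -0.937 1.76
vertex -0.77 -0.598 1.803
vertex -0.972 -1.349 3.996
endloop
endfacet
facet normal -0.213 0.539 -0.815
outer loop
vertex -0.77 -0.598 1.803
vertex -1.428 -0.191 2.244
vertex -0.573 0.048 2.179
endloop
endfacet
facet normal 0.958 -0.286 -0.010
outer loop
vertex -0.77 -0.598 1.803
vertex -0.573 0.048 2.179
vertex -0.972 -1.349 3.996
endloop
endfacet
facet normal 0.104 0.271 -0.957
outer loop
vertex -3.014 -2.054 0.307
vertex -3.647 -2.675 0.062
vertex -3.903 -1.818 0.277
endloop
endfacet
facet normal 0.236 0.928 0.289
outer loop
vertex -3.014 -2.054 0.307
vertex -3.903 -1.818 0.277
vertex -3.24 -2.644 2.383
endloop
endfacet
facet normal 0.236 0.928 0.289
outer loop
vertex -3.24 -2.644 2.383
vertex -3.903 -1.818 0.277
vertex -4.129 -2.408 2.353
endloop
endfacet
facet normal -0.104 -0.271 0.957
outer loop
vertex -3.24 -2.644 2.383
vertex -4.129 -2.408 2.353
vertex -3.873 -3.265 2.138
endloop
endfacet
facet normal 0.104 0.271 -0.957
outer loop
vertex -3.903 -1.818 0.277
vertex -3.647 -2.675 0.062
vertex -4.535 -2.439 0.032
endloop
endfacet
facet normal -0.719 0.685 0.117
outer loop
vertex -3.903 -1.818 0.277
vertex -4.535 -2.439 0.032
vertex -4.129 -2.408 2.353
endloop
endfacet
facet normal -0.718 0.686 0.116
outer loop
vertex -4.129 -2.408 2.353
vertex -4.535 -2.439 0.032
vertex -4.762 -3.029 2.108
endloop
endfacet
facet normal -0.104 -0.271 0.957
outer loop
vertex -4.129 -2.408 2.353
vertex -4.762 -3.029 2.108
vertex -3.873 -3.265 2.138
endloop
endfacet
facet normal 0.104 0.271 -0.957
outer loop
vertex -4.535 -2.439 0.032
vertex -3.647 -2.675 0.062
vertex -4.28 -3.296 -0.183
endloop
endfacet
facet normal -0.955 -0.241 -0.173
outer loop
vertex -4.535 -2.439 0.032
vertex -4.28 -3.296 -0.183
vertex -4.762 -3.029 2.108
endloop
endfacet
facet normal -0.955 -0.242 -0.173
outer loop
vertex -4.762 -3.029 2.108
vertex -4.28 -3.296 -0.183
vertex -4.506 -3.886 1.893
endloop
endfacet
facet normal -0.104 -0.271 0.957
outer loop
vertex -4.762 -3.029 2.108
vertex -4.506 -3.886 1.893
vertex -3.873 -3.265 2.138
endloop
endfacet
facet normal 0.104 0.271 -0.957
outer loop
vertex -4.28 -3.296 -0.183
vertex -3.647 -2.675 0.062
vertex -3.391 -3.532 -0.153
endloop
endfacet
facet normal -0.236 -0.928 -0.289
outer loop
vertex -4.28 -3.296 -0.183
vertex -3.391 -3.532 -0.153
vertex -4.506 -3.886 1.893
endloop
endfacet
facet normal -0.236 -0.928 -0.289
outer loop
vertex -4.506 -3.886 1.893
vertex -3.391 -3.532 -0.153
vertex -3.617 -4.122 1.923
endloop
endfacet
facet normal -0.104 -0.271 0.957
outer loop
vertex -4.506 -3.886 1.893
vertex -3.617 -4.122 1.923
vertex -3.873 -3.265 2.138
endloop
endfacet
facet normal 0.104 0.271 -0.957
outer loop
vertex -3.391 -3.532 -0.153
vertex -3.647 -2.675 0.062
vertex -2.758 -2.911 0.092
endloop
endfacet
facet normal 0.718 -0.686 -0.117
outer loop
vertex -3.391 -3.532 -0.153
vertex -2.758 -2.911 0.092
vertex -3.617 -4.122 1.923
endloop
endfacet
facet normal 0.719 -0.686 -0.116
outer loop
vertex -3.617 -4.122 1.923
vertex -2.758 -2.911 0.092
vertex -2.985 -3.501 2.168
endloop
endfacet
facet normal -0.104 -0.271 0.957
outer loop
vertex -3.617 -4.122 1.923
vertex -2.985 -3.501 2.168
vertex -3.873 -3.265 2.138
endloop
endfacet
facet normal 0.104 0.271 -0.957
outer loop
vertex -2.758 -2.911 0.092
vertex -3.647 -2.675 0.062
vertex -3.014 -2.054 0.307
endloop
endfacet
facet normal 0.955 0.242 0.173
outer loop
vertex -2.758 -2.911 0.092
vertex -3.014 -2.054 0.307
vertex -2.985 -3.501 2.168
endloop
endfacet
facet normal 0.955 0.241 0.172
outer loop
vertex -2.985 -3.501 2.168
vertex -3.014 -2.054 0.307
vertex -3.24 -2.644 2.383
endloop
endfacet
facet normal -0.104 -0.271 0.957
outer loop
vertex -2.985 -3.501 2.168
vertex -3.24 -2.644 2.383
vertex -3.873 -3.265 2.138
endloop
endfacet

endsolid


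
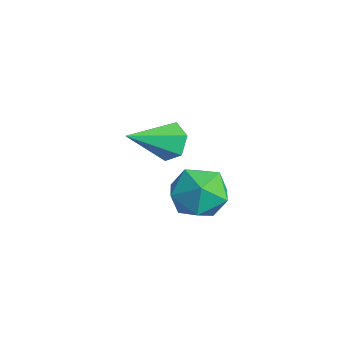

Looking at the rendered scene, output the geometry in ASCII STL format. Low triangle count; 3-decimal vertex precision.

solid 
facet normal -0.100 0.860 -0.501
outer loop
vertex -3.147 -0.221 2.446
vertex -3.441 0.133 3.112
vertex -2.644 0.141 2.967
endloop
endfacet
facet normal 0.767 -0.514 -0.384
outer loop
vertex -3.147 -0.221 2.446
vertex -2.644 0.141 2.967
vertex -3.239 -1.613 4.128
endloop
endfacet
facet normal -0.100 0.860 -0.501
outer loop
vertex -2.644 0.141 2.967
vertex -3.441 0.133 3.112
vertex -2.939 0.495 3.634
endloop
endfacet
facet normal 0.908 -0.031 0.418
outer loop
vertex -2.644 0.141 2.967
vertex -2.939 0.495 3.634
vertex -3.239 -1.613 4.128
endloop
endfacet
facet normal -0.100 0.860 -0.500
outer loop
vertex -2.939 0.495 3.634
vertex -3.441 0.133 3.112
vertex -3.735 0.487 3.779
endloop
endfacet
facet normal 0.174 0.201 0.964
outer loop
vertex -2.939 0.495 3.634
vertex -3.735 0.487 3.779
vertex -3.239 -1.613 4.128
endloop
endfacet
facet normal -0.100 0.860 -0.500
outer loop
vertex -3.735 0.487 3.779
vertex -3.441 0.133 3.112
vertex -4.238 0.125 3.257
endloop
endfacet
facet normal -0.702 -0.048 0.710
outer loop
vertex -3.735 0.487 3.779
vertex -4.238 0.125 3.257
vertex -3.239 -1.613 4.128
endloop
endfacet
facet normal -0.100 0.860 -0.500
outer loop
vertex -4.238 0.125 3.257
vertex -3.441 0.133 3.112
vertex -3.944 -0.229 2.59
endloop
endfacet
facet normal -0.843 -0.530 -0.090
outer loop
vertex -4.238 0.125 3.257
vertex -3.944 -0.229 2.59
vertex -3.239 -1.613 4.128
endloop
endfacet
facet normal -0.099 0.860 -0.501
outer loop
vertex -3.944 -0.229 2.59
vertex -3.441 0.133 3.112
vertex -3.147 -0.221 2.446
endloop
endfacet
facet normal -0.107 -0.763 -0.637
outer loop
vertex -3.944 -0.229 2.59
vertex -3.147 -0.221 2.446
vertex -3.239 -1.613 4.128
endloop
endfacet
facet normal -0.349 0.882 0.316
outer loop
vertex 0.225 0.326 3.252
vertex -0.604 -0.187 3.77
vertex 0.347 -0.001 4.3
endloop
endfacet
facet normal 0.360 0.902 0.239
outer loop
vertex 0.225 0.326 3.252
vertex 0.347 -0.001 4.3
vertex 1.171 -0.139 3.579
endloop
endfacet
facet normal 0.514 0.738 -0.438
outer loop
vertex 0.225 0.326 3.252
vertex 1.171 -0.139 3.579
vertex 0.73 -0.41 2.604
endloop
endfacet
facet normal -0.101 0.618 -0.780
outer loop
vertex 0.225 0.326 3.252
vertex 0.73 -0.41 2.604
vertex -0.367 -0.44 2.722
endloop
endfacet
facet normal -0.634 0.707 -0.314
outer loop
vertex 0.225 0.326 3.252
vertex -0.367 -0.44 2.722
vertex -0.604 -0.187 3.77
endloop
endfacet
facet normal 0.642 0.395 0.658
outer loop
vertex 1.171 -0.139 3.579
vertex 0.347 -0.001 4.3
vertex 0.927 -0.94 4.298
endloop
endfacet
facet normal -0.507 0.364 0.782
outer loop
vertex 0.347 -0.001 4.3
vertex -0.604 -0.187 3.77
vertex -0.17 -0.97 4.416
endloop
endfacet
facet normal -0.968 0.081 -0.238
outer loop
vertex -0.604 -0.187 3.77
vertex -0.367 -0.44 2.722
vertex -0.611 -1.241 3.441
endloop
endfacet
facet normal -0.105 -0.063 -0.992
outer loop
vertex -0.367 -0.44 2.722
vertex 0.73 -0.41 2.604
vertex 0.213 -1.379 2.72
endloop
endfacet
facet normal 0.889 0.131 -0.439
outer loop
vertex 0.73 -0.41 2.604
vertex 1.171 -0.139 3.579
vertex 1.164 -1.193 3.25
endloop
endfacet
facet normal 0.101 -0.618 0.780
outer loop
vertex 0.335 -1.706 3.768
vertex 0.927 -0.94 4.298
vertex -0.17 -0.97 4.416
endloop
endfacet
facet normal -0.514 -0.738 0.438
outer loop
vertex 0.335 -1.706 3.768
vertex -0.17 -0.97 4.416
vertex -0.611 -1.241 3.441
endloop
endfacet
facet normal -0.360 -0.902 -0.239
outer loop
vertex 0.335 -1.706 3.768
vertex -0.611 -1.241 3.441
vertex 0.213 -1.379 2.72
endloop
endfacet
facet normal 0.349 -0.882 -0.316
outer loop
vertex 0.335 -1.706 3.768
vertex 0.213 -1.379 2.72
vertex 1.164 -1.193 3.25
endloop
endfacet
facet normal 0.634 -0.707 0.314
outer loop
vertex 0.335 -1.706 3.768
vertex 1.164 -1.193 3.25
vertex 0.927 -0.94 4.298
endloop
endfacet
facet normal 0.105 0.063 0.992
outer loop
vertex -0.17 -0.97 4.416
vertex 0.927 -0.94 4.298
vertex 0.347 -0.001 4.3
endloop
endfacet
facet normal -0.889 -0.131 0.439
outer loop
vertex -0.611 -1.241 3.441
vertex -0.17 -0.97 4.416
vertex -0.604 -0.187 3.77
endloop
endfacet
facet normal -0.642 -0.395 -0.658
outer loop
vertex 0.213 -1.379 2.72
vertex -0.611 -1.241 3.441
vertex -0.367 -0.44 2.722
endloop
endfacet
facet normal 0.507 -0.364 -0.782
outer loop
vertex 1.164 -1.193 3.25
vertex 0.213 -1.379 2.72
vertex 0.73 -0.41 2.604
endloop
endfacet
facet normal 0.968 -0.081 0.238
outer loop
vertex 0.927 -0.94 4.298
vertex 1.164 -1.193 3.25
vertex 1.171 -0.139 3.579
endloop
endfacet

endsolid
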